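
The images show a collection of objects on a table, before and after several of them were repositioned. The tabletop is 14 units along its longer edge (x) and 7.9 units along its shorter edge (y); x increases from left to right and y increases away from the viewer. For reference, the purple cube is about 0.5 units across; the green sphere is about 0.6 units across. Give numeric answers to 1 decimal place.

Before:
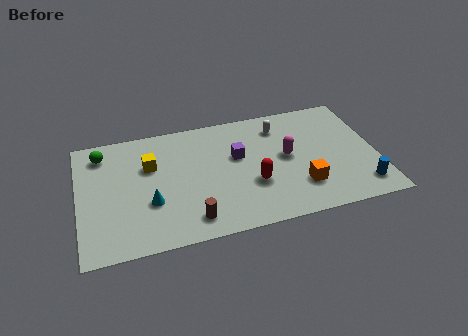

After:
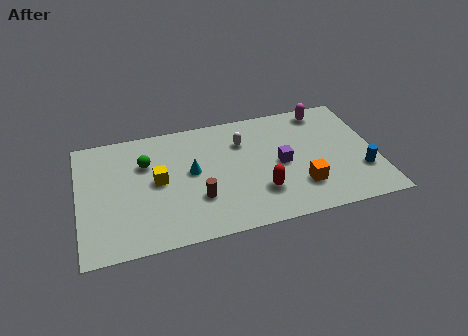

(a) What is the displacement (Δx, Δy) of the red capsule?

(0.3, -0.6)

The red capsule started near (8.1, 2.8) and ended near (8.4, 2.2).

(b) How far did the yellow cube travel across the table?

1.1

From (3.4, 5.2) to (3.7, 4.1), the yellow cube covered √(0.3² + 1.1²) ≈ 1.1 units.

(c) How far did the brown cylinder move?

1.3

The brown cylinder moved from about (5.1, 1.3) to (5.5, 2.5), a distance of √(0.4² + 1.2²) ≈ 1.3.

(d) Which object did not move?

the orange cube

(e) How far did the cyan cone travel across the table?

2.5

The cyan cone was near (3.3, 2.8) before and (5.3, 4.3) after, so it travelled √(2.0² + 1.5²) ≈ 2.5 units.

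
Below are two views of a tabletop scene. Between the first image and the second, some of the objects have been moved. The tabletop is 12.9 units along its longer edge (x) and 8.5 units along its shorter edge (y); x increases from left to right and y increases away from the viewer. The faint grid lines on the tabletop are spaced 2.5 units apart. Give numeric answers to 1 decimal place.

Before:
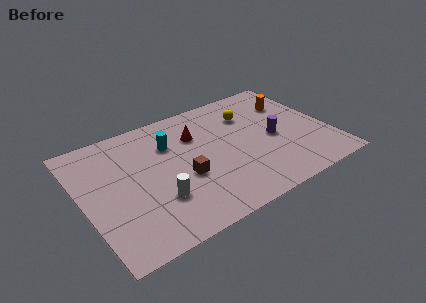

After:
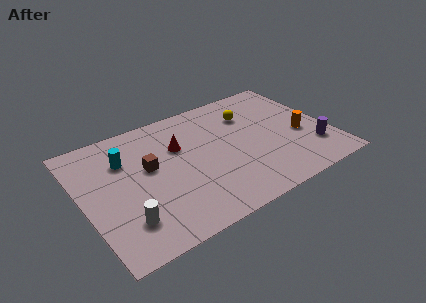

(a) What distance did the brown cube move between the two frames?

2.2

The brown cube moved from about (5.1, 3.4) to (3.5, 4.9), a distance of √(1.6² + 1.5²) ≈ 2.2.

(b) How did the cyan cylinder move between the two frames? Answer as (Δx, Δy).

(-2.4, 0.0)

From the two frames, the cyan cylinder sits at roughly (4.8, 6.0) before and (2.4, 6.0) after.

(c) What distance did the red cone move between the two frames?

1.1

The red cone was near (6.2, 6.0) before and (5.2, 5.6) after, so it travelled √(1.0² + 0.4²) ≈ 1.1 units.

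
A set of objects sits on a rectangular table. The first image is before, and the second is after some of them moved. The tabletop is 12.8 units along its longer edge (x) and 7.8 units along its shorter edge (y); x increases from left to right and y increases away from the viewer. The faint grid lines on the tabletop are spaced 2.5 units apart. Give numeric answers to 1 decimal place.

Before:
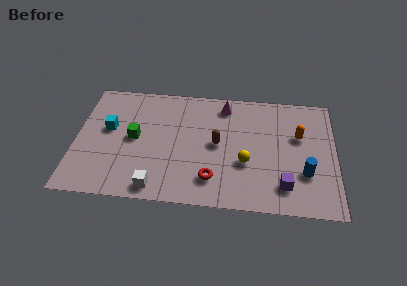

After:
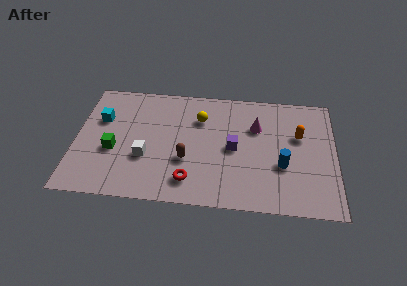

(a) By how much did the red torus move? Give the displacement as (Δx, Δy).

(-1.1, -0.2)

The red torus started near (6.8, 1.7) and ended near (5.7, 1.5).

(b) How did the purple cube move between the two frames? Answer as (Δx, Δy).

(-2.5, 2.2)

From the two frames, the purple cube sits at roughly (10.3, 1.6) before and (7.8, 3.8) after.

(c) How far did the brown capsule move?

1.9

The brown capsule moved from about (7.0, 4.0) to (5.5, 2.8), a distance of √(1.5² + 1.2²) ≈ 1.9.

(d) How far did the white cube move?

2.0

From (4.1, 0.9) to (3.5, 2.8), the white cube covered √(0.6² + 1.9²) ≈ 2.0 units.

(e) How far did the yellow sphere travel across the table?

3.5

The yellow sphere was near (8.4, 2.9) before and (6.1, 5.6) after, so it travelled √(2.3² + 2.7²) ≈ 3.5 units.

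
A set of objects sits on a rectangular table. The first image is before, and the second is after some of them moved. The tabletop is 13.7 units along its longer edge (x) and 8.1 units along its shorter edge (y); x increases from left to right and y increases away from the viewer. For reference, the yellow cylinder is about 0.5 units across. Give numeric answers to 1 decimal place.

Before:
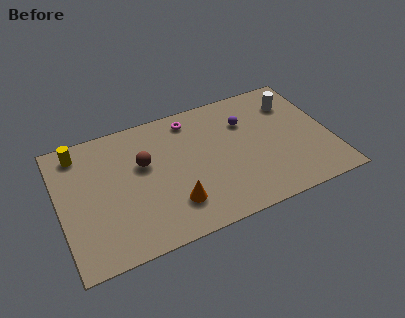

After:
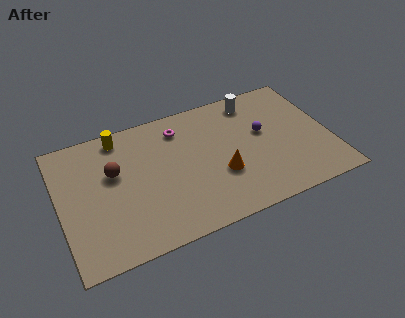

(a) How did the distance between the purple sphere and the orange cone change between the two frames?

-2.5

Before: roughly 5.5 units apart; after: 3.0. That's 2.5 units closer together.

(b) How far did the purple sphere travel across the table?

1.3

From (9.6, 5.7) to (10.4, 4.7), the purple sphere covered √(0.8² + 1.0²) ≈ 1.3 units.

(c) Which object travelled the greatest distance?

the orange cone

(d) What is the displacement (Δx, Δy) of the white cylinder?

(-1.9, 0.8)

The white cylinder started near (12.1, 6.1) and ended near (10.2, 6.9).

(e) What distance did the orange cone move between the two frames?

2.7

The orange cone moved from about (5.5, 2.0) to (8.0, 2.9), a distance of √(2.5² + 0.9²) ≈ 2.7.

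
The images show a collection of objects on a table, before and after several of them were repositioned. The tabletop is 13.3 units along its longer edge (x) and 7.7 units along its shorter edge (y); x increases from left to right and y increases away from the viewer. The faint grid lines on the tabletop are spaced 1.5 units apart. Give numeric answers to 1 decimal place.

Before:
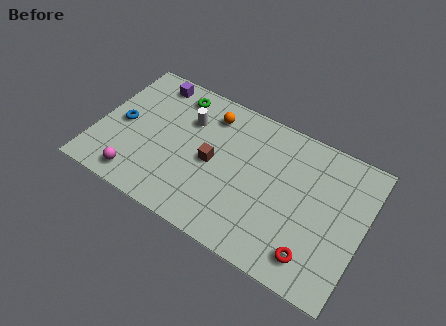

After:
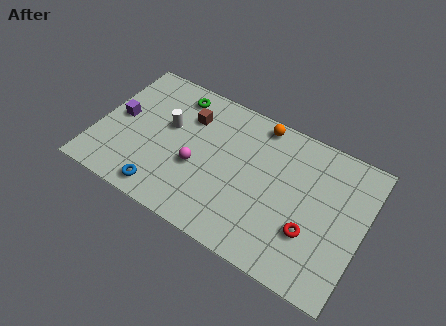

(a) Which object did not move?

the green torus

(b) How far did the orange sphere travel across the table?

2.5

The orange sphere moved from about (5.3, 6.2) to (7.7, 6.9), a distance of √(2.4² + 0.7²) ≈ 2.5.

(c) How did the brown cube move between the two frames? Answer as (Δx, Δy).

(-1.5, 1.9)

The brown cube was at about (5.8, 3.7) and moved to about (4.3, 5.6).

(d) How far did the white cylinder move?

1.2

The white cylinder was near (4.3, 5.4) before and (3.4, 4.6) after, so it travelled √(0.9² + 0.8²) ≈ 1.2 units.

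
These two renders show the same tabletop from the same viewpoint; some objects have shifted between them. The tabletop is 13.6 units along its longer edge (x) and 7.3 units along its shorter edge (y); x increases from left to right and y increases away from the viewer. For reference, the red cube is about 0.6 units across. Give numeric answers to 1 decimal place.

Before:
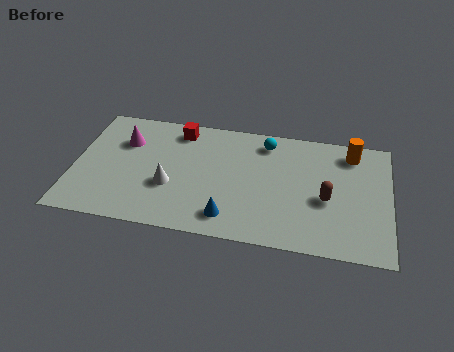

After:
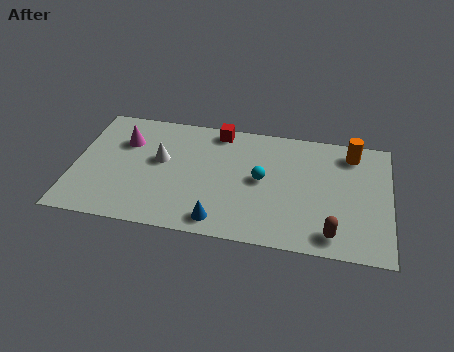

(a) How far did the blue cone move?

0.5

The blue cone was near (6.8, 1.3) before and (6.4, 1.0) after, so it travelled √(0.4² + 0.3²) ≈ 0.5 units.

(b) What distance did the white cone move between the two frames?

1.6

The white cone moved from about (4.2, 2.7) to (3.7, 4.2), a distance of √(0.5² + 1.5²) ≈ 1.6.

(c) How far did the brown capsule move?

2.0

The brown capsule was near (10.9, 3.1) before and (11.2, 1.1) after, so it travelled √(0.3² + 2.0²) ≈ 2.0 units.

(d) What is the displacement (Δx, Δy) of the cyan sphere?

(-0.1, -2.3)

The cyan sphere was at about (8.2, 6.1) and moved to about (8.1, 3.8).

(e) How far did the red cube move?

1.7

From (4.4, 6.2) to (6.1, 6.5), the red cube covered √(1.7² + 0.3²) ≈ 1.7 units.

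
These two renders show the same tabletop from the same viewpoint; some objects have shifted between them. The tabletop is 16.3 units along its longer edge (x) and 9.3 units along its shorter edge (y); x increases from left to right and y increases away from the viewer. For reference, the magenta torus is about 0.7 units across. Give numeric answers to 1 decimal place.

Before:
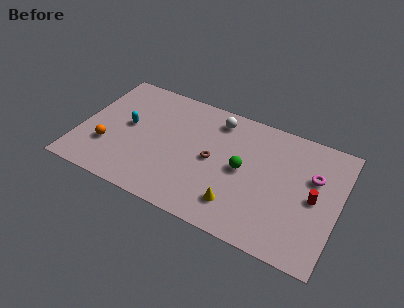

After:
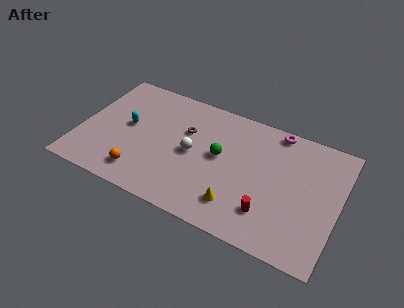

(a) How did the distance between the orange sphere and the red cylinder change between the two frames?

-5.0

Before: roughly 13.0 units apart; after: 8.0. That's 5.0 units closer together.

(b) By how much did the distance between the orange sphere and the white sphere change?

-4.0

They were about 8.1 units apart before and 4.1 after — 4.0 units closer together.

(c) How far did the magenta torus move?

3.6

The magenta torus moved from about (14.6, 6.0) to (12.0, 8.5), a distance of √(2.6² + 2.5²) ≈ 3.6.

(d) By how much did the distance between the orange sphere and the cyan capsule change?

+1.2

Before: roughly 2.3 units apart; after: 3.5. That's 1.2 units further apart.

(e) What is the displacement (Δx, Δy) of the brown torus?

(-1.9, 1.5)

The brown torus was at about (8.4, 4.6) and moved to about (6.5, 6.1).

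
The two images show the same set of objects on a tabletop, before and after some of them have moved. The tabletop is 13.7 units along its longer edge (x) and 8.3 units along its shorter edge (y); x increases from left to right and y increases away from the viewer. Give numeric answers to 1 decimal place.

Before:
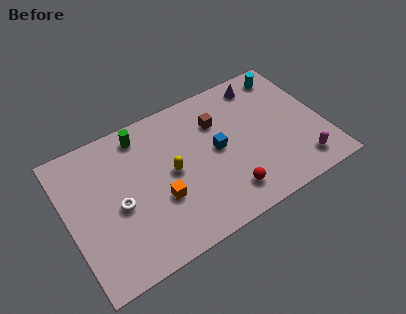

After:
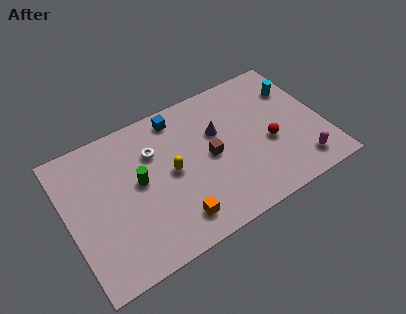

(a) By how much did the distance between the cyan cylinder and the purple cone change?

+3.1

The distance was about 1.4 in the first image and 4.5 in the second, so they moved 3.1 units further apart.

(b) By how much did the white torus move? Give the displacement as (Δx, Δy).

(2.2, 2.1)

The white torus started near (2.6, 3.7) and ended near (4.8, 5.8).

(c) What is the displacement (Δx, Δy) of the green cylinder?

(-0.5, -2.6)

The green cylinder started near (4.3, 7.1) and ended near (3.8, 4.5).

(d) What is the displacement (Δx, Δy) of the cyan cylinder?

(0.3, -1.1)

From the two frames, the cyan cylinder sits at roughly (12.3, 7.1) before and (12.6, 6.0) after.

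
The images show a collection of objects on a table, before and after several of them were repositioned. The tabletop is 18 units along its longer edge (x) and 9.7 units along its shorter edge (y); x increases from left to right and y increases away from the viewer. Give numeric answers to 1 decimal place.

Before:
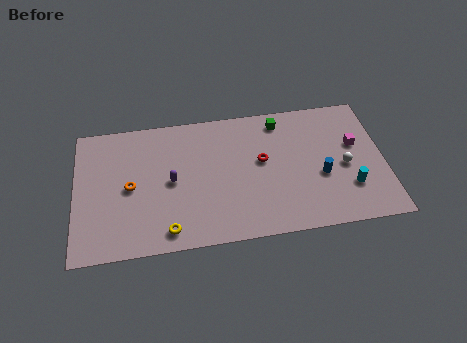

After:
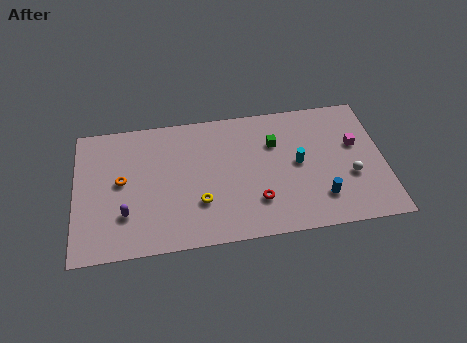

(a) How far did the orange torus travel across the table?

0.7

The orange torus moved from about (3.2, 4.7) to (2.7, 5.2), a distance of √(0.5² + 0.5²) ≈ 0.7.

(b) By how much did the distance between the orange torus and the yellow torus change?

+1.0

The distance was about 4.0 in the first image and 5.0 in the second, so they moved 1.0 units further apart.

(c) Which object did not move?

the magenta cube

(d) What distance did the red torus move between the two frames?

2.9

The red torus moved from about (10.9, 5.5) to (10.5, 2.6), a distance of √(0.4² + 2.9²) ≈ 2.9.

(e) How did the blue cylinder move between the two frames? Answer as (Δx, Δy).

(-0.1, -1.6)

The blue cylinder was at about (14.3, 3.9) and moved to about (14.2, 2.3).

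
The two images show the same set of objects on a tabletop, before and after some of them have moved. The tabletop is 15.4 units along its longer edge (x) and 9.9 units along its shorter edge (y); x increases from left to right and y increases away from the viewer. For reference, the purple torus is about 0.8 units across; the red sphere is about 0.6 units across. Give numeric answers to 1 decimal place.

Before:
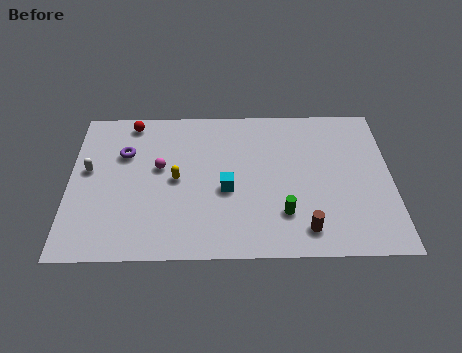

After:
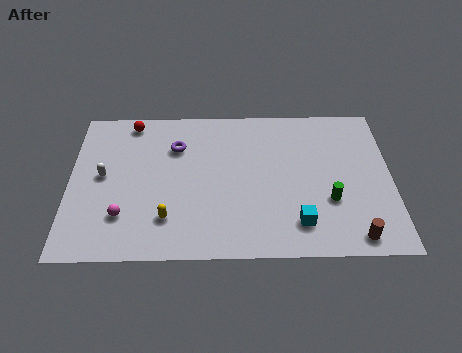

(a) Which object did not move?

the red sphere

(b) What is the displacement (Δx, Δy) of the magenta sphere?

(-1.7, -3.1)

From the two frames, the magenta sphere sits at roughly (4.3, 5.7) before and (2.6, 2.6) after.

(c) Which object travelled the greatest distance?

the cyan cube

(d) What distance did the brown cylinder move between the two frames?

2.4

From (11.2, 1.6) to (13.5, 1.1), the brown cylinder covered √(2.3² + 0.5²) ≈ 2.4 units.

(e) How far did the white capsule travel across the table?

0.8

From (0.9, 5.6) to (1.6, 5.2), the white capsule covered √(0.7² + 0.4²) ≈ 0.8 units.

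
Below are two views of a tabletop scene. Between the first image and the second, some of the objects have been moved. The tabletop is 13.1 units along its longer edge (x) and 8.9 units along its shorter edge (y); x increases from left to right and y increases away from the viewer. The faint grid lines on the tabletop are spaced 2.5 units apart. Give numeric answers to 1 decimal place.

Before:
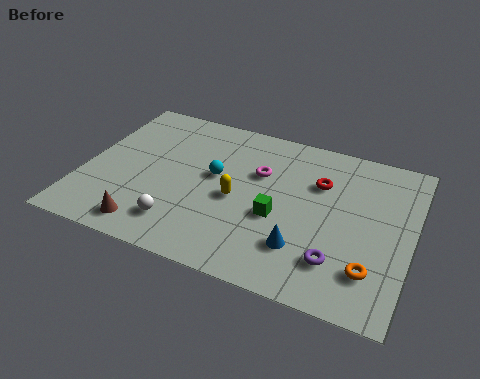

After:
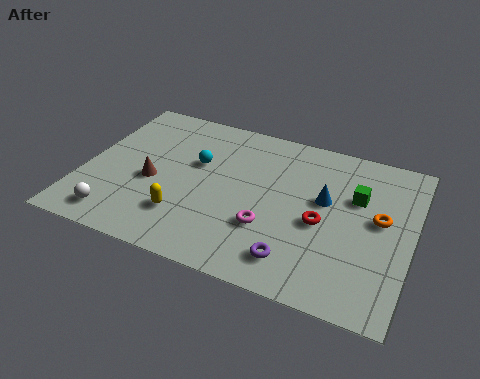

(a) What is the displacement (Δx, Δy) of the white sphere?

(-2.5, -0.5)

The white sphere started near (4.2, 1.8) and ended near (1.7, 1.3).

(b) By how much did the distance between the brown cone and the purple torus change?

-1.1

The distance was about 7.5 in the first image and 6.4 in the second, so they moved 1.1 units closer together.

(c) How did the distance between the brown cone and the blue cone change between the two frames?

+0.8

Before: roughly 6.1 units apart; after: 6.9. That's 0.8 units further apart.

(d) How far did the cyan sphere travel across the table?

0.9

The cyan sphere moved from about (5.2, 5.0) to (4.4, 5.5), a distance of √(0.8² + 0.5²) ≈ 0.9.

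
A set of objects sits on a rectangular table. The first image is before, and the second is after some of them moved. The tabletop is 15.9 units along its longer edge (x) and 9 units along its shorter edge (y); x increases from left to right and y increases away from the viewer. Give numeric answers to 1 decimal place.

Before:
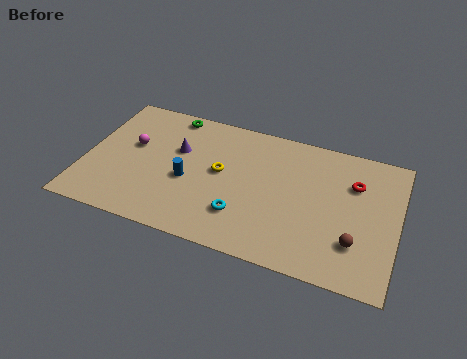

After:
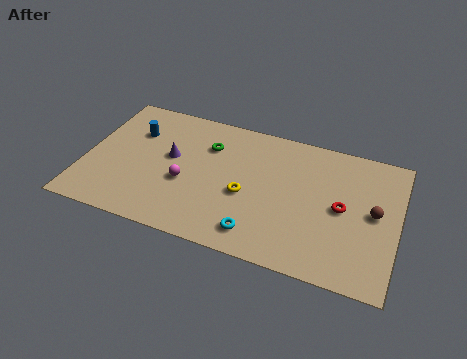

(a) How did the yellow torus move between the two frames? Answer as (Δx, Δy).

(1.4, -1.1)

The yellow torus started near (6.9, 4.9) and ended near (8.3, 3.8).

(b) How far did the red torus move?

1.9

The red torus moved from about (13.6, 6.3) to (13.1, 4.5), a distance of √(0.5² + 1.8²) ≈ 1.9.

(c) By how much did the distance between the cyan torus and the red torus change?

-1.7

The distance was about 6.7 in the first image and 5.0 in the second, so they moved 1.7 units closer together.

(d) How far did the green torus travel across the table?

2.6

The green torus was near (4.0, 8.1) before and (6.1, 6.5) after, so it travelled √(2.1² + 1.6²) ≈ 2.6 units.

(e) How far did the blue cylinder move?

3.9

The blue cylinder moved from about (5.3, 3.8) to (2.3, 6.3), a distance of √(3.0² + 2.5²) ≈ 3.9.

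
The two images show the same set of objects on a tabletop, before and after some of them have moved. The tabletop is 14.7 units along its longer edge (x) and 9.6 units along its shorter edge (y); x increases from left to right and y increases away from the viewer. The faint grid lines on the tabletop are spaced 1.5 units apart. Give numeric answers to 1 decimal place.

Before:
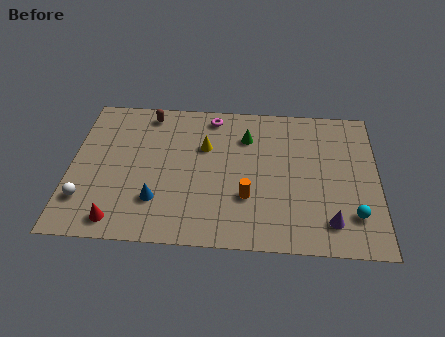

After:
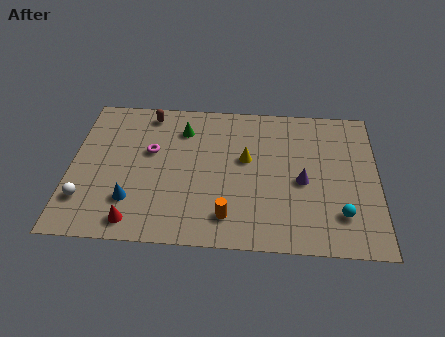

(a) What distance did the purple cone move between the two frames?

2.8

The purple cone was near (12.4, 1.8) before and (11.1, 4.3) after, so it travelled √(1.3² + 2.5²) ≈ 2.8 units.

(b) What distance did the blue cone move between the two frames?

1.2

The blue cone moved from about (4.2, 2.6) to (3.0, 2.5), a distance of √(1.2² + 0.1²) ≈ 1.2.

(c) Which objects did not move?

the white sphere and the brown capsule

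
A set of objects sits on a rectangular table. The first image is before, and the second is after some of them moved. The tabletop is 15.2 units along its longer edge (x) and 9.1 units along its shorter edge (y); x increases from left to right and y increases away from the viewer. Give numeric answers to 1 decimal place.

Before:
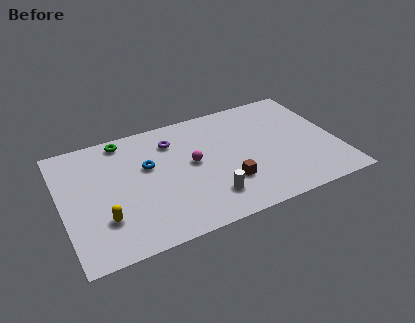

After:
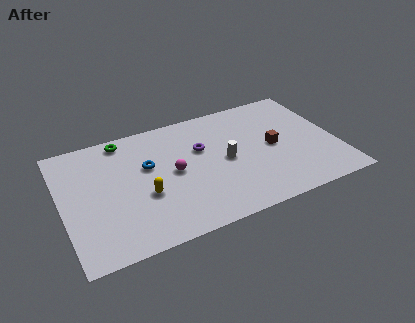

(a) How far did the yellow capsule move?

2.5

From (2.1, 2.6) to (4.4, 3.5), the yellow capsule covered √(2.3² + 0.9²) ≈ 2.5 units.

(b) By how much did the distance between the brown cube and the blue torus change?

+2.0

The distance was about 5.0 in the first image and 7.0 in the second, so they moved 2.0 units further apart.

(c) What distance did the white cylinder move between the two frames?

2.7

The white cylinder was near (7.8, 2.0) before and (9.0, 4.4) after, so it travelled √(1.2² + 2.4²) ≈ 2.7 units.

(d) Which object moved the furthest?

the brown cube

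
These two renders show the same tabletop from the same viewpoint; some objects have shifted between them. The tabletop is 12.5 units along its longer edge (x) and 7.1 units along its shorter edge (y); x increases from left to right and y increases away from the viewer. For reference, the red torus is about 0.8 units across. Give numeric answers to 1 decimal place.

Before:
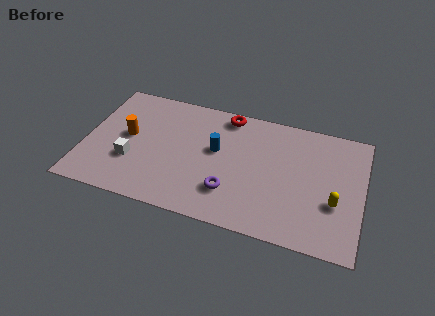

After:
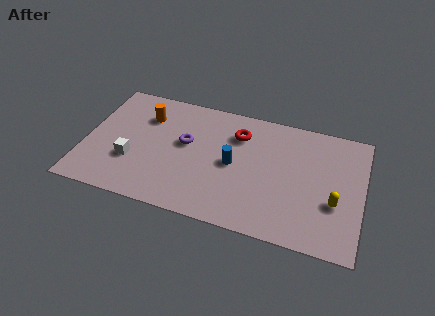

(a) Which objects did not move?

the white cube and the yellow capsule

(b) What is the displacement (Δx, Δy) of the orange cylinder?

(0.7, 1.4)

The orange cylinder was at about (1.9, 3.8) and moved to about (2.6, 5.2).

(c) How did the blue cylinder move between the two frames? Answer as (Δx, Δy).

(0.8, -0.6)

The blue cylinder started near (5.9, 4.1) and ended near (6.7, 3.5).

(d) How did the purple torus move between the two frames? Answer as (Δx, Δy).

(-2.2, 2.2)

The purple torus started near (6.7, 1.9) and ended near (4.5, 4.1).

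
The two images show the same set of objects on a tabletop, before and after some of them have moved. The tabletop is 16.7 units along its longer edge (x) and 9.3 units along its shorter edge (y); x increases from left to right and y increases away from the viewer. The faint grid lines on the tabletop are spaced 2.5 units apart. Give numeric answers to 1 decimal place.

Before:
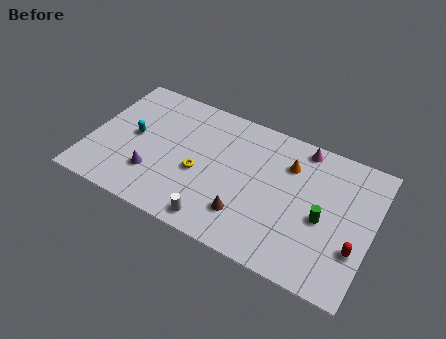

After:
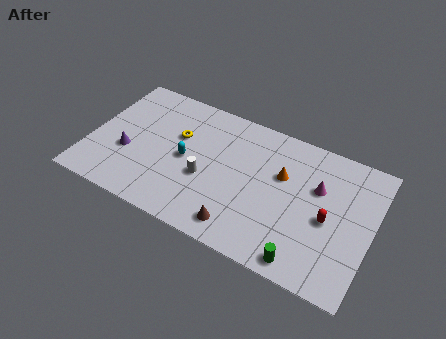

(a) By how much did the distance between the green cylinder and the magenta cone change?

+0.5

Before: roughly 4.5 units apart; after: 5.0. That's 0.5 units further apart.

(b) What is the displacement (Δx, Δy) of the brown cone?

(-0.2, -0.9)

The brown cone started near (9.6, 2.3) and ended near (9.4, 1.4).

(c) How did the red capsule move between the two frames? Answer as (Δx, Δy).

(-1.7, 1.2)

The red capsule was at about (15.9, 3.0) and moved to about (14.2, 4.2).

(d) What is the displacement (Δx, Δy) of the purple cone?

(-1.7, 0.9)

From the two frames, the purple cone sits at roughly (4.0, 2.6) before and (2.3, 3.5) after.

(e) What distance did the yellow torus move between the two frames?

2.6

The yellow torus moved from about (6.6, 3.9) to (5.0, 5.9), a distance of √(1.6² + 2.0²) ≈ 2.6.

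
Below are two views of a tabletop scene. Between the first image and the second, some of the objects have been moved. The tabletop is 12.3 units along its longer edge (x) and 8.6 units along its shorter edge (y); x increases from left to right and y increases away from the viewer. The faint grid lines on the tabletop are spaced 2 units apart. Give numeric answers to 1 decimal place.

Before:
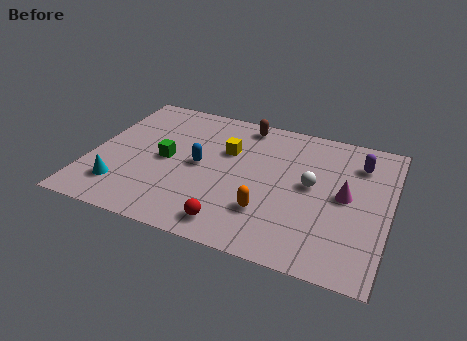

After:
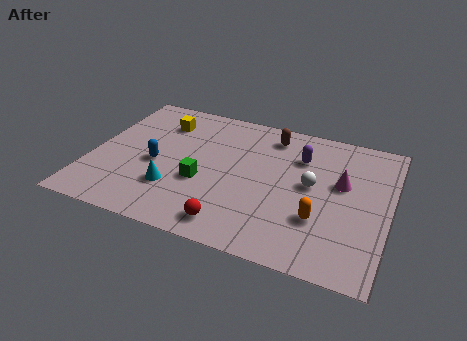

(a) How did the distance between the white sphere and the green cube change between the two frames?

-1.4

They were about 6.0 units apart before and 4.6 after — 1.4 units closer together.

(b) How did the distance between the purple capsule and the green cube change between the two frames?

-3.4

The distance was about 8.2 in the first image and 4.8 in the second, so they moved 3.4 units closer together.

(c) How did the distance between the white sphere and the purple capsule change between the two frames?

-1.0

The distance was about 2.7 in the first image and 1.7 in the second, so they moved 1.0 units closer together.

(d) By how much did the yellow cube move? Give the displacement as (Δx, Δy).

(-2.9, 1.0)

The yellow cube started near (5.5, 5.6) and ended near (2.6, 6.6).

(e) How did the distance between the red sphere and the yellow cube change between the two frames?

+2.0

Before: roughly 4.5 units apart; after: 6.5. That's 2.0 units further apart.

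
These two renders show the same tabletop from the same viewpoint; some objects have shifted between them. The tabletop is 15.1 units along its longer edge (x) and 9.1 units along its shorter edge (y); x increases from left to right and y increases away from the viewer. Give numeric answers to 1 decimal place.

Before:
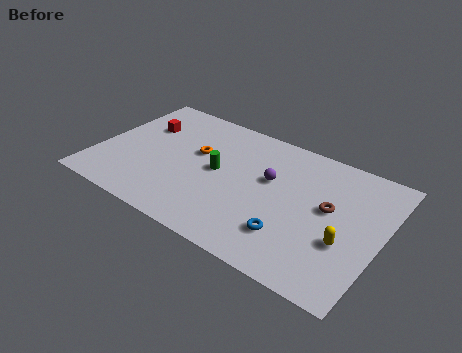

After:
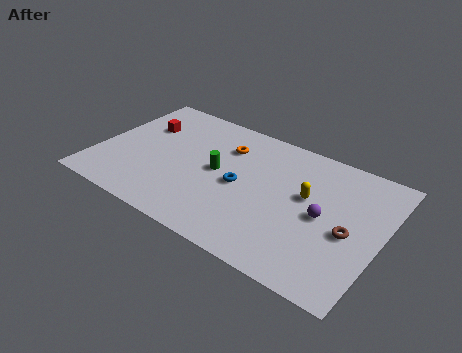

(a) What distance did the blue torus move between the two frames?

3.6

From (10.7, 2.3) to (7.7, 4.3), the blue torus covered √(3.0² + 2.0²) ≈ 3.6 units.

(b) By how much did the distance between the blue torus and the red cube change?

-3.5

Before: roughly 9.5 units apart; after: 6.0. That's 3.5 units closer together.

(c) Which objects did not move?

the red cube and the green cylinder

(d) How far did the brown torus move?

1.6

The brown torus was near (12.3, 5.1) before and (13.5, 4.0) after, so it travelled √(1.2² + 1.1²) ≈ 1.6 units.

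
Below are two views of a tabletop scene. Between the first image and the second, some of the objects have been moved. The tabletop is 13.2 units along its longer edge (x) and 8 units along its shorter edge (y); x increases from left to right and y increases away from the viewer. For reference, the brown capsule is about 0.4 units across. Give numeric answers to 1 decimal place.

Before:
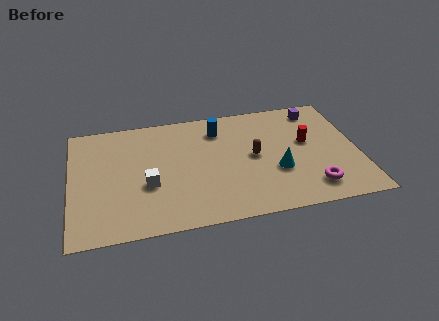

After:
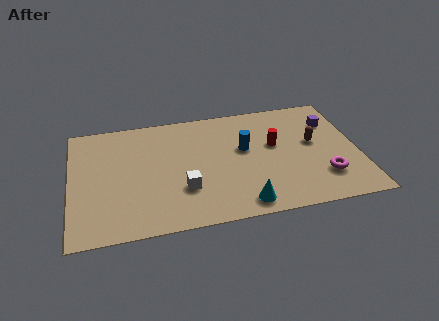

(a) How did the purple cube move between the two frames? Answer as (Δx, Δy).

(0.6, -1.0)

The purple cube was at about (11.5, 6.8) and moved to about (12.1, 5.8).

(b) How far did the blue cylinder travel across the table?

1.9

The blue cylinder moved from about (6.9, 6.3) to (8.0, 4.7), a distance of √(1.1² + 1.6²) ≈ 1.9.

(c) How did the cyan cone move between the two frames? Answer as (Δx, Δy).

(-1.7, -1.9)

The cyan cone started near (9.4, 2.9) and ended near (7.7, 1.0).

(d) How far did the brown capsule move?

2.8

The brown capsule was near (8.4, 4.1) before and (11.2, 4.5) after, so it travelled √(2.8² + 0.4²) ≈ 2.8 units.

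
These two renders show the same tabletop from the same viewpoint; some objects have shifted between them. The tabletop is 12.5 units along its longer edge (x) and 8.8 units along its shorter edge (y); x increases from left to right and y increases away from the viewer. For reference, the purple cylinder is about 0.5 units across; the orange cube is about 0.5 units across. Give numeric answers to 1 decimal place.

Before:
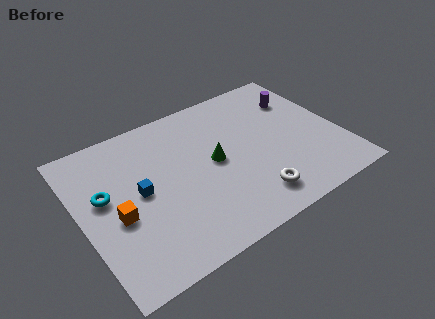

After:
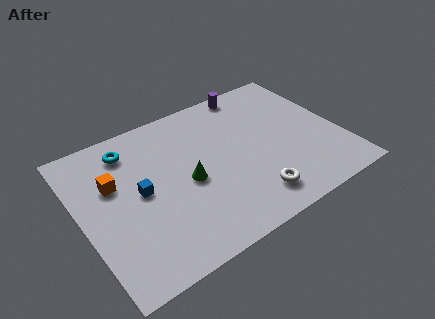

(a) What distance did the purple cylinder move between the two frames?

2.6

The purple cylinder moved from about (11.0, 6.4) to (8.9, 8.0), a distance of √(2.1² + 1.6²) ≈ 2.6.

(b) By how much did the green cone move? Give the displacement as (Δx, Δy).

(-1.4, -0.5)

From the two frames, the green cone sits at roughly (6.4, 4.5) before and (5.0, 4.0) after.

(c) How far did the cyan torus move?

2.6

The cyan torus was near (1.2, 5.1) before and (2.7, 7.2) after, so it travelled √(1.5² + 2.1²) ≈ 2.6 units.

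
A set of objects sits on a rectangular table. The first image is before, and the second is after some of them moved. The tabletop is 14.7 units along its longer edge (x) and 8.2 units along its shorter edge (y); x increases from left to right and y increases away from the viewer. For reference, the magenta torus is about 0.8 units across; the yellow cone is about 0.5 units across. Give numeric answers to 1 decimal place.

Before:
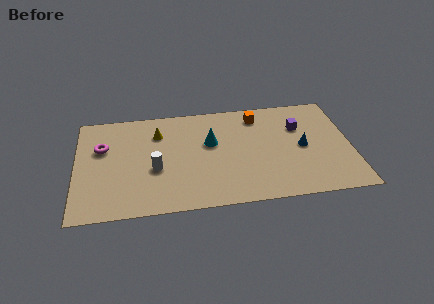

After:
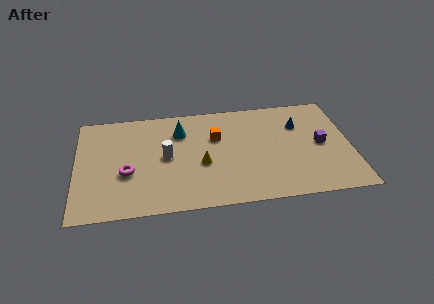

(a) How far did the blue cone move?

1.8

From (12.1, 4.0) to (12.0, 5.8), the blue cone covered √(0.1² + 1.8²) ≈ 1.8 units.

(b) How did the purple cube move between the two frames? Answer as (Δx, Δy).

(1.1, -1.5)

The purple cube was at about (12.0, 5.6) and moved to about (13.1, 4.1).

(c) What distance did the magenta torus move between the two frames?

2.5

The magenta torus was near (1.4, 5.3) before and (2.7, 3.2) after, so it travelled √(1.3² + 2.1²) ≈ 2.5 units.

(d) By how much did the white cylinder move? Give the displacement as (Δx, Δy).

(0.6, 0.9)

From the two frames, the white cylinder sits at roughly (4.2, 3.3) before and (4.8, 4.2) after.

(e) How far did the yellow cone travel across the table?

3.5

From (4.4, 6.1) to (6.7, 3.4), the yellow cone covered √(2.3² + 2.7²) ≈ 3.5 units.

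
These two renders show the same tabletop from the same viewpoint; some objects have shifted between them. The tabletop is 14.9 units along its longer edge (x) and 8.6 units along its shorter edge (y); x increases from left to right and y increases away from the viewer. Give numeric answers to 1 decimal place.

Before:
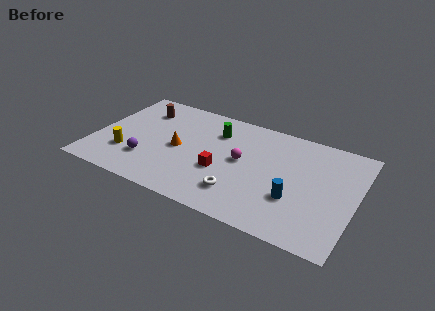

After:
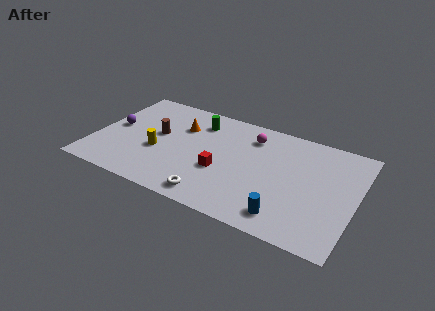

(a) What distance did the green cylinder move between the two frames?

1.2

The green cylinder was near (6.7, 6.4) before and (5.6, 6.8) after, so it travelled √(1.1² + 0.4²) ≈ 1.2 units.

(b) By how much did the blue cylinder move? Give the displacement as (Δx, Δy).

(-0.3, -1.5)

The blue cylinder started near (11.6, 2.9) and ended near (11.3, 1.4).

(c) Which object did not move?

the red cube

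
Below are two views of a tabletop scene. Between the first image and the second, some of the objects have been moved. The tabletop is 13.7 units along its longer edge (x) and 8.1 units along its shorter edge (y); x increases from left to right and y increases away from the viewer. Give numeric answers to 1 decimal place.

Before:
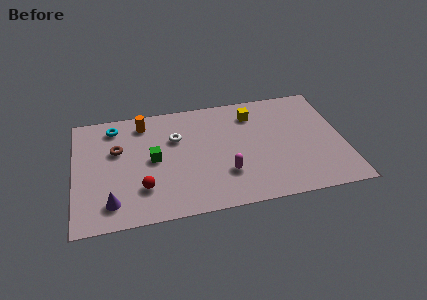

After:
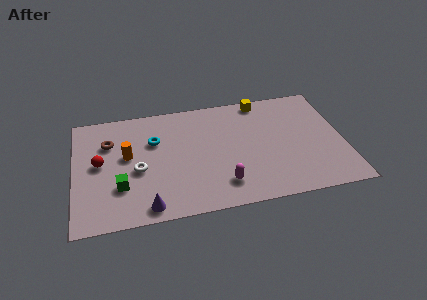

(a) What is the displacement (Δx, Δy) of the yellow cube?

(0.5, 0.9)

The yellow cube started near (9.2, 6.4) and ended near (9.7, 7.3).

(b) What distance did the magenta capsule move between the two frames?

0.7

From (7.6, 2.4) to (7.4, 1.7), the magenta capsule covered √(0.2² + 0.7²) ≈ 0.7 units.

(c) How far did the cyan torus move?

2.4

The cyan torus was near (2.1, 6.8) before and (4.1, 5.4) after, so it travelled √(2.0² + 1.4²) ≈ 2.4 units.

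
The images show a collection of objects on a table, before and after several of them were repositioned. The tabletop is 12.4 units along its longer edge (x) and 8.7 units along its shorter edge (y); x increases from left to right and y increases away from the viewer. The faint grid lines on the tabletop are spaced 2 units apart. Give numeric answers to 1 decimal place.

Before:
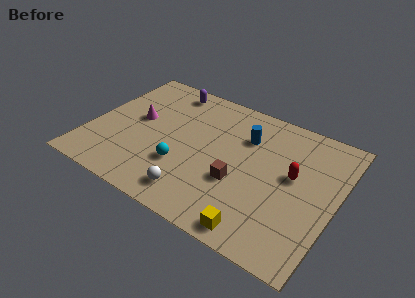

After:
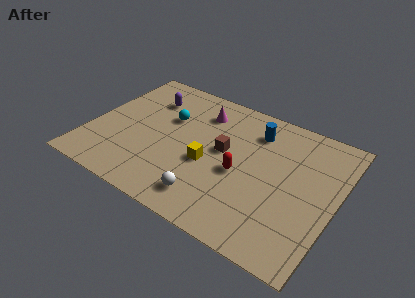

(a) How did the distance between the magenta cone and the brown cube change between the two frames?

-3.2

They were about 5.7 units apart before and 2.5 after — 3.2 units closer together.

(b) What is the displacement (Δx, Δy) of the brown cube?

(-1.0, 1.6)

The brown cube started near (7.7, 3.2) and ended near (6.7, 4.8).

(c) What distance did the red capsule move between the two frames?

2.7

From (10.2, 4.9) to (7.7, 3.8), the red capsule covered √(2.5² + 1.1²) ≈ 2.7 units.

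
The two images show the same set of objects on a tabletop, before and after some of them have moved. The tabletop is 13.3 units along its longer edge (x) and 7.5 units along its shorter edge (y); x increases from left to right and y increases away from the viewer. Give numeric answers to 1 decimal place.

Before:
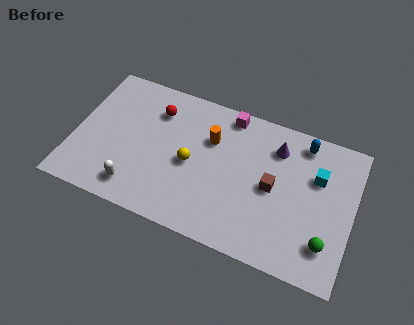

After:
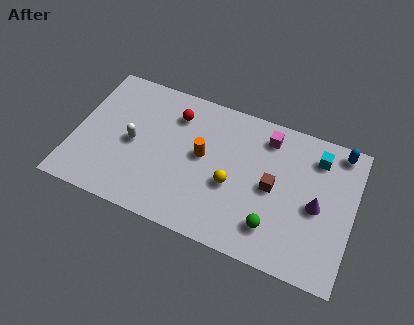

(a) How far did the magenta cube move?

2.0

The magenta cube was near (7.1, 6.7) before and (9.0, 6.2) after, so it travelled √(1.9² + 0.5²) ≈ 2.0 units.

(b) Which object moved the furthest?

the purple cone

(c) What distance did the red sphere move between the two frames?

0.9

The red sphere moved from about (3.7, 5.7) to (4.6, 5.8), a distance of √(0.9² + 0.1²) ≈ 0.9.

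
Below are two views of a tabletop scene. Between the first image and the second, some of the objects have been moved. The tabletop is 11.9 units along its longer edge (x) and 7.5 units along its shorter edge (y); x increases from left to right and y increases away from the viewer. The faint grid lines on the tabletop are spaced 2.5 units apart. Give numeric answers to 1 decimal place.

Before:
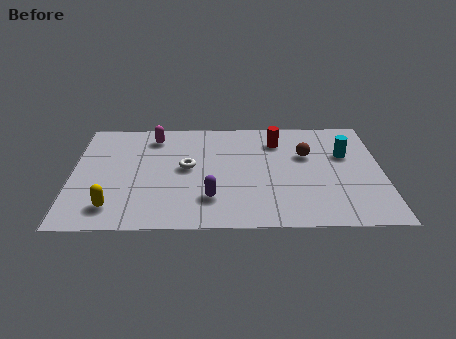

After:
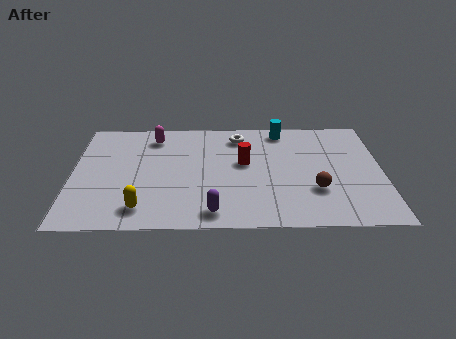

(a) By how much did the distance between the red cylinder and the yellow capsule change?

-2.8

Before: roughly 7.7 units apart; after: 4.9. That's 2.8 units closer together.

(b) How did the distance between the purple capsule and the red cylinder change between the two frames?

-1.2

The distance was about 4.7 in the first image and 3.5 in the second, so they moved 1.2 units closer together.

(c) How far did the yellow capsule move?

1.1

From (1.6, 1.4) to (2.7, 1.3), the yellow capsule covered √(1.1² + 0.1²) ≈ 1.1 units.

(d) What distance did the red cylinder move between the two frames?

2.0

The red cylinder moved from about (7.9, 5.8) to (6.6, 4.3), a distance of √(1.3² + 1.5²) ≈ 2.0.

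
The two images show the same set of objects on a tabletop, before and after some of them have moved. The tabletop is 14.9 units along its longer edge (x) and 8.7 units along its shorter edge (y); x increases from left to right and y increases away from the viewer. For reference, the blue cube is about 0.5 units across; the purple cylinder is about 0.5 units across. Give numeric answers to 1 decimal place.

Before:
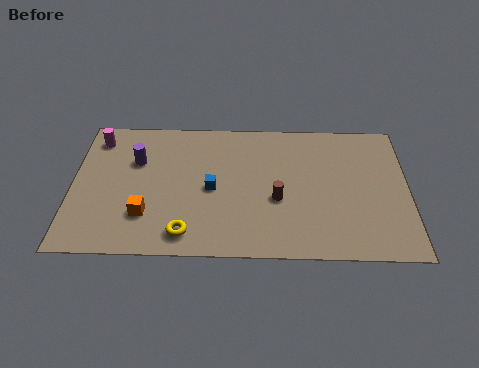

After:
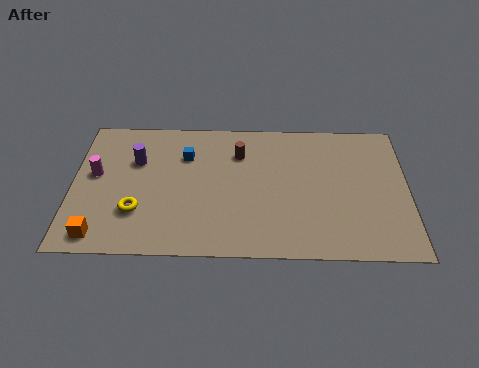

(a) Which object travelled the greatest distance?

the brown cylinder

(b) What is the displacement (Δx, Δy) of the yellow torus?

(-2.2, 1.3)

The yellow torus started near (5.1, 1.3) and ended near (2.9, 2.6).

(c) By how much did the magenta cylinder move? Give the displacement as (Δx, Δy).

(0.0, -2.3)

The magenta cylinder was at about (1.0, 7.2) and moved to about (1.0, 4.9).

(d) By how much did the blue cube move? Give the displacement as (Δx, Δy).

(-1.2, 2.1)

The blue cube was at about (6.2, 4.1) and moved to about (5.0, 6.2).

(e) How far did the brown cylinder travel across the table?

3.4

The brown cylinder was near (9.1, 3.5) before and (7.4, 6.4) after, so it travelled √(1.7² + 2.9²) ≈ 3.4 units.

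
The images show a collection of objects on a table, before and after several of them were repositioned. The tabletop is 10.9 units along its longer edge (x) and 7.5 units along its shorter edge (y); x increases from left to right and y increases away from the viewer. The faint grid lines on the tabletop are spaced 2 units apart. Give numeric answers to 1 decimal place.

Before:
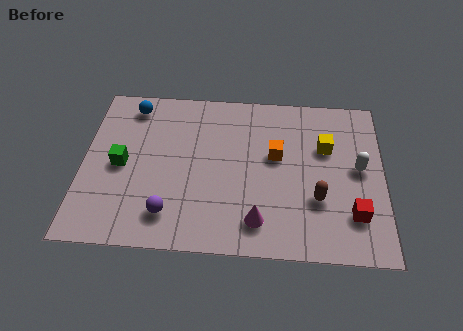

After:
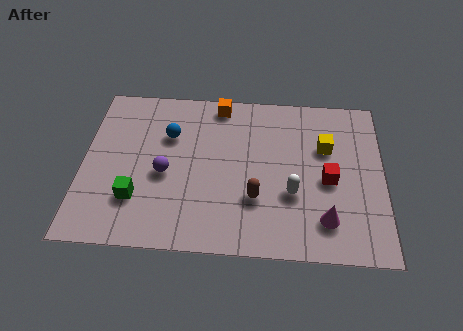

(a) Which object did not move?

the yellow cube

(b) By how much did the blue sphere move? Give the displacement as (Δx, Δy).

(1.4, -1.3)

The blue sphere was at about (1.7, 6.4) and moved to about (3.1, 5.1).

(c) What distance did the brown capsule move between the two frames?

2.2

The brown capsule was near (8.5, 2.5) before and (6.3, 2.4) after, so it travelled √(2.2² + 0.1²) ≈ 2.2 units.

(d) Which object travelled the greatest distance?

the orange cube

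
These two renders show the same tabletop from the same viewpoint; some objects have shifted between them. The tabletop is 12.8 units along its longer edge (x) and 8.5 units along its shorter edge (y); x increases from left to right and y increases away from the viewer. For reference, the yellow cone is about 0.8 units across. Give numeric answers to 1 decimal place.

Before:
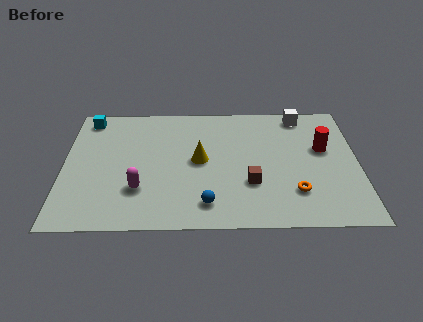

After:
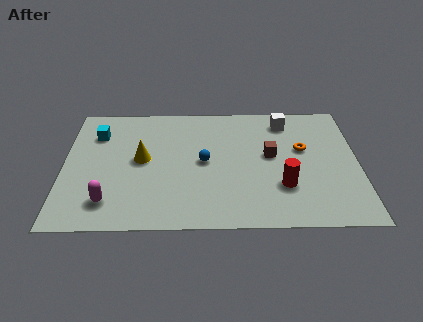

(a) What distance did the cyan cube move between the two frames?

1.2

From (1.0, 7.4) to (1.4, 6.3), the cyan cube covered √(0.4² + 1.1²) ≈ 1.2 units.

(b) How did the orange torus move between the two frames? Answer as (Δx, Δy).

(0.4, 2.9)

The orange torus started near (10.0, 2.2) and ended near (10.4, 5.1).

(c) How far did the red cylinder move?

3.1

The red cylinder moved from about (11.3, 5.1) to (9.5, 2.6), a distance of √(1.8² + 2.5²) ≈ 3.1.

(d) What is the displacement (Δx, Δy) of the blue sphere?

(-0.1, 2.8)

The blue sphere started near (6.2, 1.5) and ended near (6.1, 4.3).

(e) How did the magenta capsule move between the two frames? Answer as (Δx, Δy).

(-1.3, -0.8)

The magenta capsule was at about (3.3, 2.5) and moved to about (2.0, 1.7).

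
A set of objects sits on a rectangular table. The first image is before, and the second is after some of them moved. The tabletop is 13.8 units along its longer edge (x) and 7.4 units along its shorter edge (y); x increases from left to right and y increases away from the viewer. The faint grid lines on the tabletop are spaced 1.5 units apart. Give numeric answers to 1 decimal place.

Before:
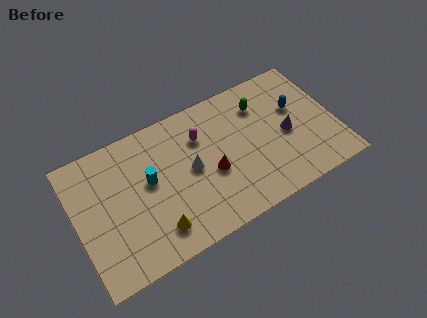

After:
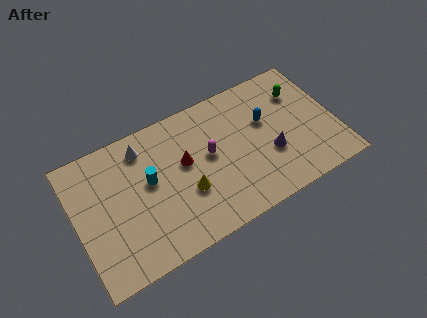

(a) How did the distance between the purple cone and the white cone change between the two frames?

+2.1

They were about 5.1 units apart before and 7.2 after — 2.1 units further apart.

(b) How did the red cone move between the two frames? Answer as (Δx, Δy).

(-1.3, 1.2)

The red cone started near (7.1, 3.1) and ended near (5.8, 4.3).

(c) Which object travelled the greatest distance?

the white cone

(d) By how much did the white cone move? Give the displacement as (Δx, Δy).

(-2.3, 2.3)

From the two frames, the white cone sits at roughly (6.1, 3.8) before and (3.8, 6.1) after.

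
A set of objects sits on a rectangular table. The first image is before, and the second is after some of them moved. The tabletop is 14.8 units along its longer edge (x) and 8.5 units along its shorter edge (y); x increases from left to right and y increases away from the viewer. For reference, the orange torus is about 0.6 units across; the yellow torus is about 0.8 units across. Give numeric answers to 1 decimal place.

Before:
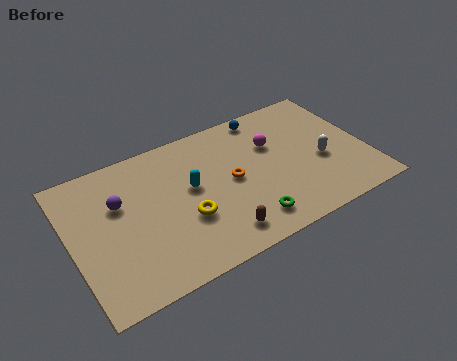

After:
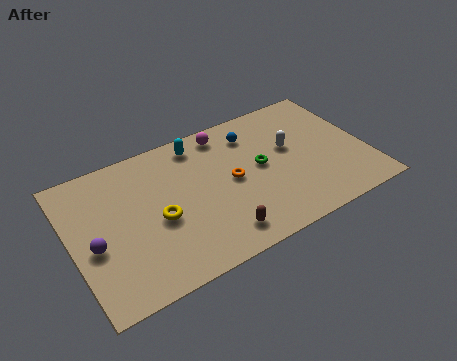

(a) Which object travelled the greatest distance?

the green torus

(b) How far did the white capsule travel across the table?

2.1

The white capsule was near (12.5, 3.5) before and (11.1, 5.0) after, so it travelled √(1.4² + 1.5²) ≈ 2.1 units.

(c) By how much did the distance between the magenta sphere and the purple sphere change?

+0.3

They were about 7.8 units apart before and 8.1 after — 0.3 units further apart.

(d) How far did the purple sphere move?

2.4

The purple sphere was near (2.5, 5.5) before and (1.0, 3.6) after, so it travelled √(1.5² + 1.9²) ≈ 2.4 units.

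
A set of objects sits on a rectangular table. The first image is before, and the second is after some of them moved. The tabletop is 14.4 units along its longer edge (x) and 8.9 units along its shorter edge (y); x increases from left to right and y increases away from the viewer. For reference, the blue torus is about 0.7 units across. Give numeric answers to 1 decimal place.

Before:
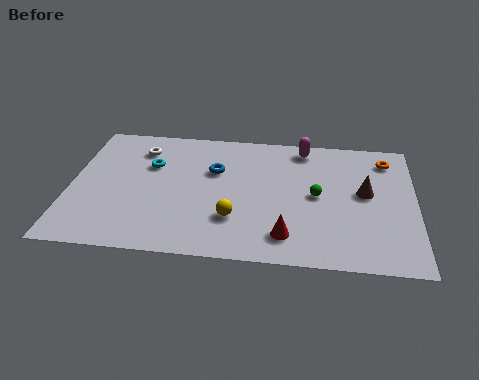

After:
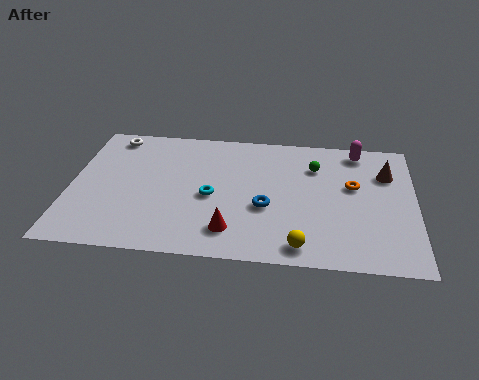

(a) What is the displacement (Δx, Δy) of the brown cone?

(0.9, 1.4)

The brown cone started near (12.3, 4.9) and ended near (13.2, 6.3).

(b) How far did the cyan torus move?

3.2

From (3.3, 5.9) to (5.9, 4.0), the cyan torus covered √(2.6² + 1.9²) ≈ 3.2 units.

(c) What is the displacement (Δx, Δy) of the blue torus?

(2.2, -2.3)

From the two frames, the blue torus sits at roughly (6.0, 5.8) before and (8.2, 3.5) after.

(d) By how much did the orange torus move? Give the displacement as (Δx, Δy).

(-1.4, -2.0)

The orange torus started near (13.2, 7.3) and ended near (11.8, 5.3).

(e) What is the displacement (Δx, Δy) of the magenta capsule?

(2.3, 0.0)

The magenta capsule started near (9.7, 7.8) and ended near (12.0, 7.8).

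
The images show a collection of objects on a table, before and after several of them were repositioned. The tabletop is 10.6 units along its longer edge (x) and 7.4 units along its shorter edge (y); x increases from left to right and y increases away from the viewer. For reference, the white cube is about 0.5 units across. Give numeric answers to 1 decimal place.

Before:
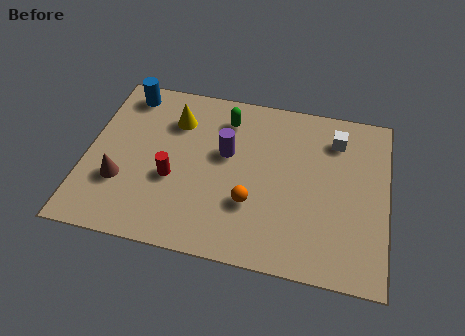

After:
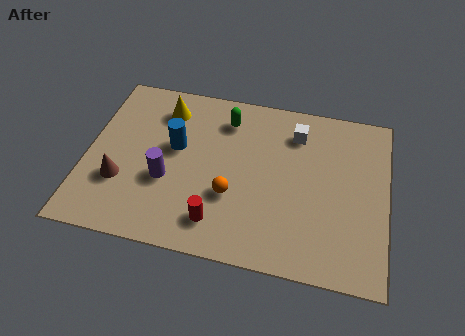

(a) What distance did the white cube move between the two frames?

1.4

The white cube was near (8.7, 5.8) before and (7.3, 5.8) after, so it travelled √(1.4² + 0.0²) ≈ 1.4 units.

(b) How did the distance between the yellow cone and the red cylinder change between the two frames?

+2.4

The distance was about 2.6 in the first image and 5.0 in the second, so they moved 2.4 units further apart.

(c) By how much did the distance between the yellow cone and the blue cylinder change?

-0.3

Before: roughly 2.0 units apart; after: 1.7. That's 0.3 units closer together.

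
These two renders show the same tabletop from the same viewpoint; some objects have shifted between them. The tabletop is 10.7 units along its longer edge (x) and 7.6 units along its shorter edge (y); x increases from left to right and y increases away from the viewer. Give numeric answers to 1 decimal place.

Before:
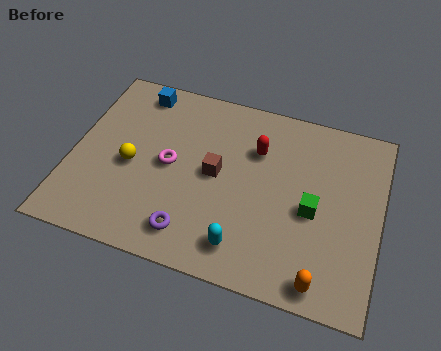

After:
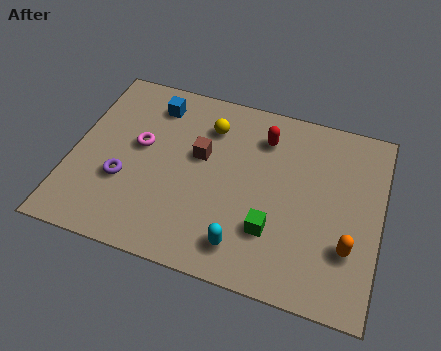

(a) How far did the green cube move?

1.8

From (8.4, 3.4) to (7.1, 2.2), the green cube covered √(1.3² + 1.2²) ≈ 1.8 units.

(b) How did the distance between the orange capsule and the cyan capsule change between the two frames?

+0.9

Before: roughly 2.7 units apart; after: 3.6. That's 0.9 units further apart.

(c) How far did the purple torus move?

2.9

The purple torus was near (4.4, 1.3) before and (1.9, 2.7) after, so it travelled √(2.5² + 1.4²) ≈ 2.9 units.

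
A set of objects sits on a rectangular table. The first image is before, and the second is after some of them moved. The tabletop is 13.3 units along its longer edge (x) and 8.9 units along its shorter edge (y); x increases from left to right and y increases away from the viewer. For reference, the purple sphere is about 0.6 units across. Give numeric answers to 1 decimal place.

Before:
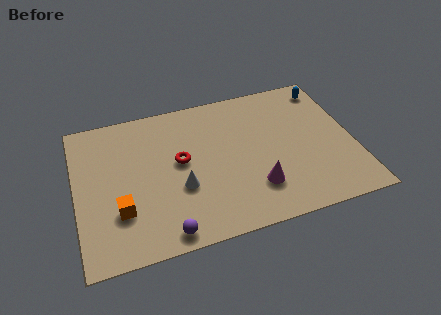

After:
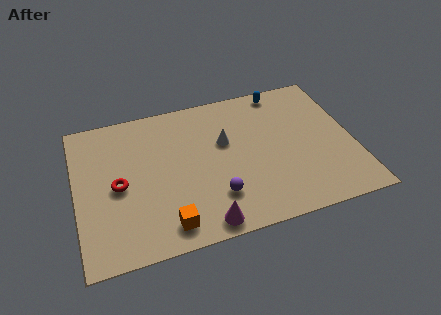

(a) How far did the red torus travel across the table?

3.1

The red torus was near (5.0, 4.9) before and (2.0, 4.2) after, so it travelled √(3.0² + 0.7²) ≈ 3.1 units.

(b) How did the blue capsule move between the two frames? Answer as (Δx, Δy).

(-2.2, 0.4)

The blue capsule started near (12.4, 7.6) and ended near (10.2, 8.0).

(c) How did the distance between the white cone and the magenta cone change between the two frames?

+1.2

They were about 3.6 units apart before and 4.8 after — 1.2 units further apart.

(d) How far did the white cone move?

3.2

The white cone was near (4.9, 3.3) before and (7.2, 5.5) after, so it travelled √(2.3² + 2.2²) ≈ 3.2 units.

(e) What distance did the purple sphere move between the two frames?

2.9

From (4.0, 0.9) to (6.5, 2.3), the purple sphere covered √(2.5² + 1.4²) ≈ 2.9 units.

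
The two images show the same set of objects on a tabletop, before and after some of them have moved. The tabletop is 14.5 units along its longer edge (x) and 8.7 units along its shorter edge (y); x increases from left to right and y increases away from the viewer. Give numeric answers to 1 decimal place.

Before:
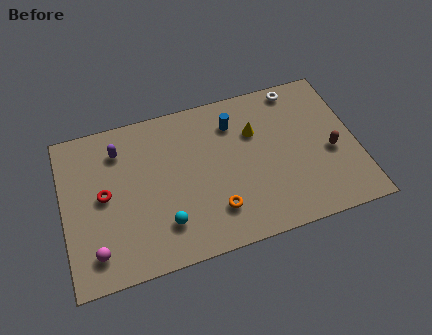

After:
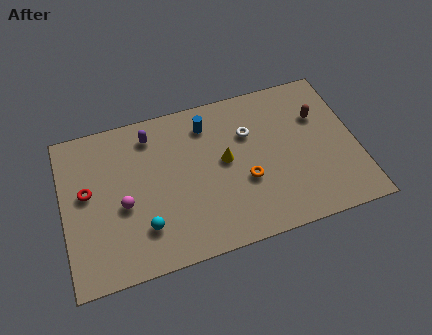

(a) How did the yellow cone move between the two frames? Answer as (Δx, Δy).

(-1.6, -1.2)

The yellow cone was at about (9.6, 5.9) and moved to about (8.0, 4.7).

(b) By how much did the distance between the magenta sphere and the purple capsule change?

-1.6

The distance was about 5.4 in the first image and 3.8 in the second, so they moved 1.6 units closer together.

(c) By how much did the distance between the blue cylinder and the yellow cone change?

+1.1

The distance was about 1.3 in the first image and 2.4 in the second, so they moved 1.1 units further apart.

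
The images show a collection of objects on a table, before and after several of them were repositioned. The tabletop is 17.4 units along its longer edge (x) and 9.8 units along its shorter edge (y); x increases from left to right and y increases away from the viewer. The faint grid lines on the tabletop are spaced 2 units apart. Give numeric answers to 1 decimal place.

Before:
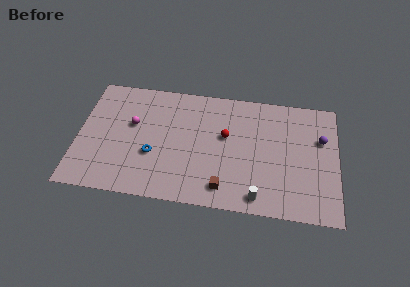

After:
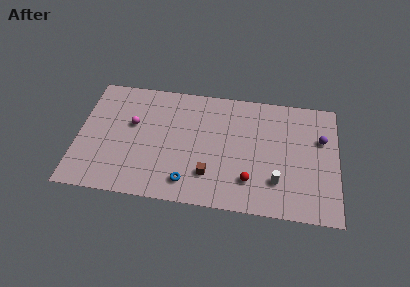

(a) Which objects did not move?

the purple sphere and the magenta sphere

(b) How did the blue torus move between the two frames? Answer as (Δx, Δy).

(2.4, -1.9)

The blue torus was at about (5.1, 3.6) and moved to about (7.5, 1.7).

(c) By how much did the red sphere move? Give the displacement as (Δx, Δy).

(1.7, -3.4)

The red sphere started near (9.9, 5.8) and ended near (11.6, 2.4).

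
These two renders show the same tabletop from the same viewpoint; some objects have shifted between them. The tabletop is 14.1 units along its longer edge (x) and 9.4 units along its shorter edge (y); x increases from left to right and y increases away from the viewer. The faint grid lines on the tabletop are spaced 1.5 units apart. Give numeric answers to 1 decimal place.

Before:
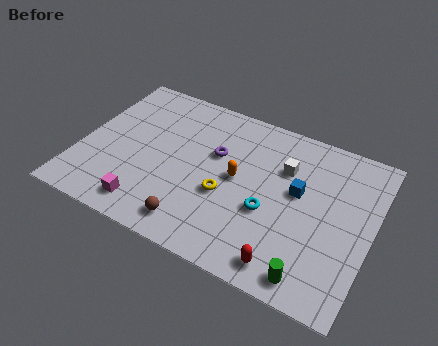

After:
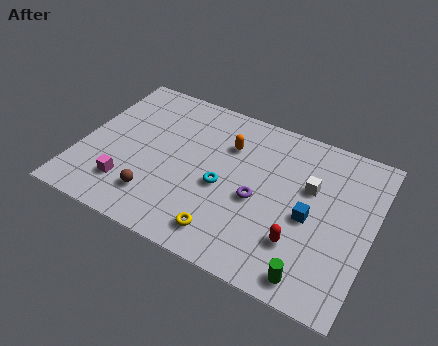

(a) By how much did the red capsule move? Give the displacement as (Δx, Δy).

(0.4, 1.4)

From the two frames, the red capsule sits at roughly (10.5, 1.2) before and (10.9, 2.6) after.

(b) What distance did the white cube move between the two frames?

1.4

The white cube moved from about (9.7, 6.5) to (11.0, 5.9), a distance of √(1.3² + 0.6²) ≈ 1.4.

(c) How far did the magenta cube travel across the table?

1.4

From (3.7, 1.4) to (2.6, 2.2), the magenta cube covered √(1.1² + 0.8²) ≈ 1.4 units.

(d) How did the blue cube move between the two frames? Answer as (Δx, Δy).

(0.7, -1.2)

The blue cube was at about (10.5, 5.4) and moved to about (11.2, 4.2).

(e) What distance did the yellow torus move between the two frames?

2.2

From (7.2, 3.7) to (7.5, 1.5), the yellow torus covered √(0.3² + 2.2²) ≈ 2.2 units.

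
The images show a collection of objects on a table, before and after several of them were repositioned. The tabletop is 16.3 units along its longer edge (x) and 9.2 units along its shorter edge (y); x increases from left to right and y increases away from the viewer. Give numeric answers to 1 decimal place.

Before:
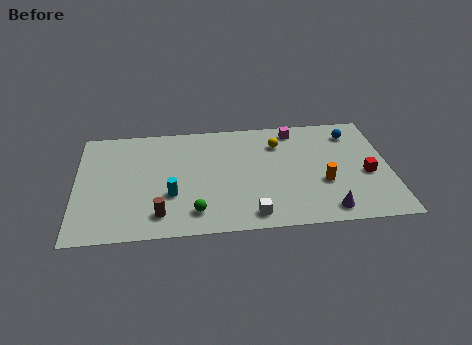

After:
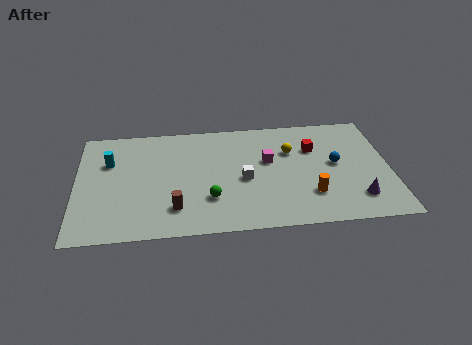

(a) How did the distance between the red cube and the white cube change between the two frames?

-2.4

The distance was about 6.7 in the first image and 4.3 in the second, so they moved 2.4 units closer together.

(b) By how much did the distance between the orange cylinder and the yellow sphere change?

-0.3

They were about 4.1 units apart before and 3.8 after — 0.3 units closer together.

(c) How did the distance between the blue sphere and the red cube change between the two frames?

-1.8

They were about 3.6 units apart before and 1.8 after — 1.8 units closer together.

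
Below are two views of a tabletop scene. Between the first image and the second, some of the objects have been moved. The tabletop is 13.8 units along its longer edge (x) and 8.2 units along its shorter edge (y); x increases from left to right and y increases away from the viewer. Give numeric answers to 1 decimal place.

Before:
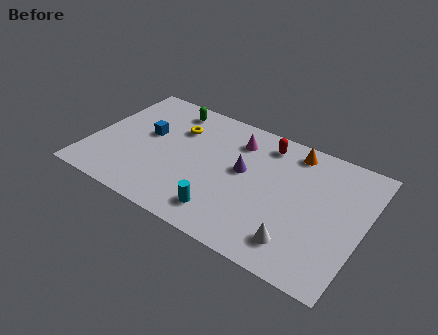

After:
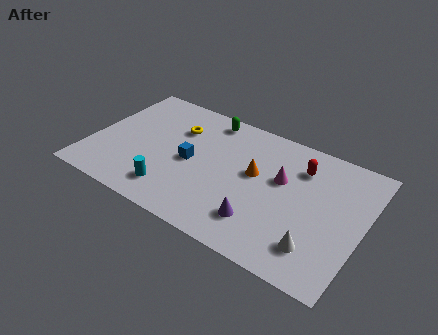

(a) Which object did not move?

the yellow torus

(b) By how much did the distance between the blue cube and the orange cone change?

-4.3

Before: roughly 7.6 units apart; after: 3.3. That's 4.3 units closer together.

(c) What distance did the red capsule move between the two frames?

2.0

From (8.5, 6.9) to (10.4, 6.2), the red capsule covered √(1.9² + 0.7²) ≈ 2.0 units.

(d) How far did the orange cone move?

2.9

The orange cone was near (9.9, 7.1) before and (8.3, 4.7) after, so it travelled √(1.6² + 2.4²) ≈ 2.9 units.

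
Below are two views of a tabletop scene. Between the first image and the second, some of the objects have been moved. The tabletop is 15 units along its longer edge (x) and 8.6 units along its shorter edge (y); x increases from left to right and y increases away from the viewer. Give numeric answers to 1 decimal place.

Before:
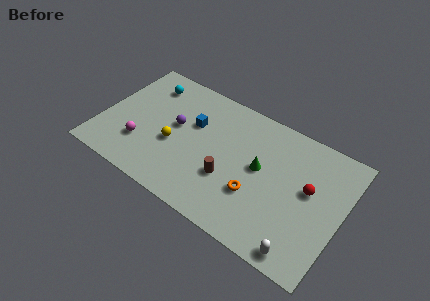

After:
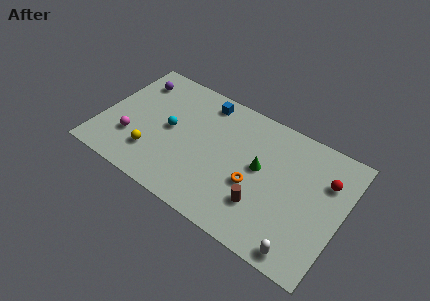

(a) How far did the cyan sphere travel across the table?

3.1

From (2.3, 6.9) to (4.2, 4.4), the cyan sphere covered √(1.9² + 2.5²) ≈ 3.1 units.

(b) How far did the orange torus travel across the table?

0.5

The orange torus was near (9.9, 2.9) before and (9.7, 3.4) after, so it travelled √(0.2² + 0.5²) ≈ 0.5 units.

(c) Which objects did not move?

the green cone and the white capsule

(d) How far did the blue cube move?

1.9

The blue cube was near (5.5, 5.5) before and (5.9, 7.4) after, so it travelled √(0.4² + 1.9²) ≈ 1.9 units.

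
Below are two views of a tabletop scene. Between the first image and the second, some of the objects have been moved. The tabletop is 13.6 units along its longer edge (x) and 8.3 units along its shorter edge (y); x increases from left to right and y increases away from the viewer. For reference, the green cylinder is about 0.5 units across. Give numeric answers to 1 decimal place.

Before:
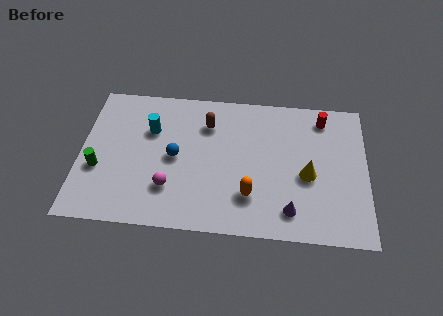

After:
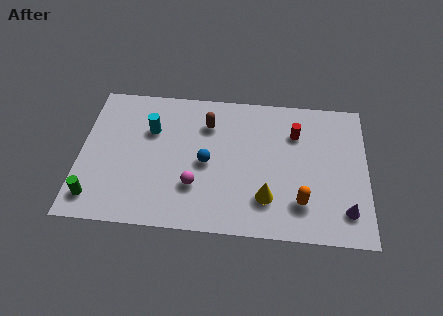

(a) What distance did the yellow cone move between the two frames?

2.4

From (10.8, 3.6) to (8.9, 2.1), the yellow cone covered √(1.9² + 1.5²) ≈ 2.4 units.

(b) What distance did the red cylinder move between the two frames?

1.6

The red cylinder moved from about (11.5, 7.0) to (10.2, 6.0), a distance of √(1.3² + 1.0²) ≈ 1.6.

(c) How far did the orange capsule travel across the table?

2.4

The orange capsule was near (8.1, 2.2) before and (10.5, 2.0) after, so it travelled √(2.4² + 0.2²) ≈ 2.4 units.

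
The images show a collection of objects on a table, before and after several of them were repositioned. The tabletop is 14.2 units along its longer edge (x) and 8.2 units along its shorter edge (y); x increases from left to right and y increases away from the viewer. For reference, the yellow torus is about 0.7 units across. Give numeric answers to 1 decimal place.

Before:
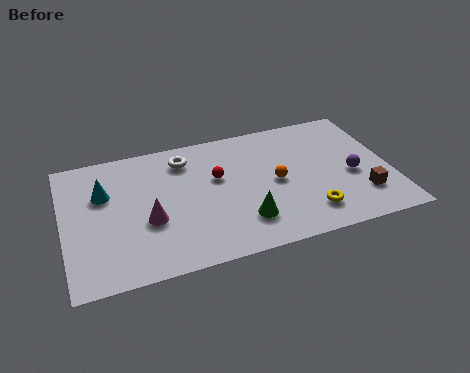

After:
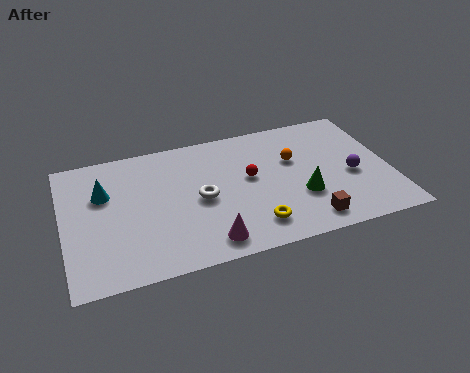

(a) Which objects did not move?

the cyan cone and the purple sphere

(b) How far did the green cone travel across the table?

2.7

The green cone moved from about (7.6, 2.0) to (10.2, 2.8), a distance of √(2.6² + 0.8²) ≈ 2.7.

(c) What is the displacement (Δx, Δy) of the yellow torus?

(-2.4, -0.1)

The yellow torus started near (10.4, 1.7) and ended near (8.0, 1.6).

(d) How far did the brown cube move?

2.7

From (12.8, 2.1) to (10.3, 1.2), the brown cube covered √(2.5² + 0.9²) ≈ 2.7 units.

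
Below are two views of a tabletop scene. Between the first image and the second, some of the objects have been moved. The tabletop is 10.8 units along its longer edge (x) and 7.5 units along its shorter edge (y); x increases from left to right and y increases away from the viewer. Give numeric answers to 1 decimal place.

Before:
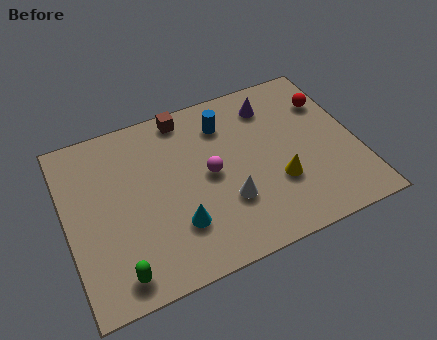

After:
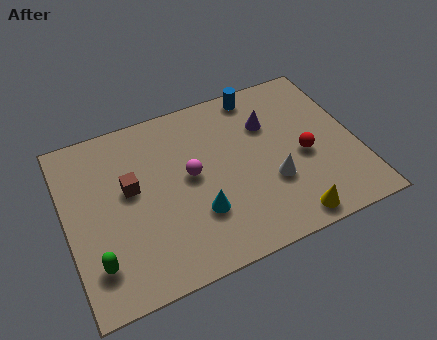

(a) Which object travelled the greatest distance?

the brown cube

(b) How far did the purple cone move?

0.8

From (7.9, 6.0) to (7.7, 5.2), the purple cone covered √(0.2² + 0.8²) ≈ 0.8 units.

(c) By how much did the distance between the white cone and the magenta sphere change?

+1.7

Before: roughly 1.5 units apart; after: 3.2. That's 1.7 units further apart.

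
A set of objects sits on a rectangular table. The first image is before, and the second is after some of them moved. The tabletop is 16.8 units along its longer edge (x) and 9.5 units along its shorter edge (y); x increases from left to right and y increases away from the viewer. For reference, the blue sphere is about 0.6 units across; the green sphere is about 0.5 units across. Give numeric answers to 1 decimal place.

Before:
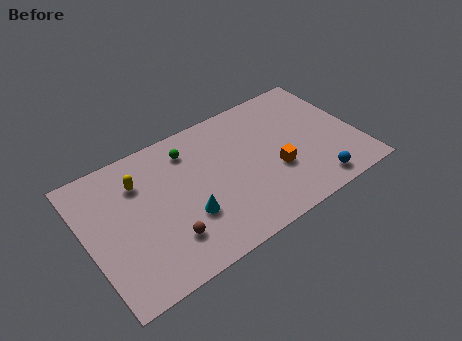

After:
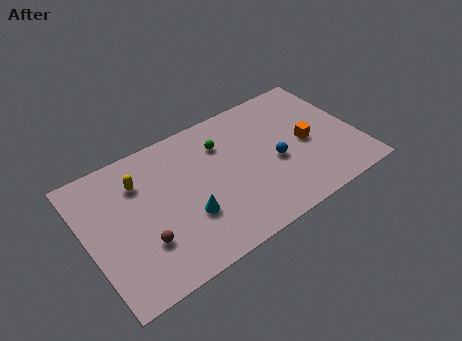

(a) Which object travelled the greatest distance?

the blue sphere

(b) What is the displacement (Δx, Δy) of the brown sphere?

(-1.4, 0.5)

The brown sphere started near (4.5, 2.4) and ended near (3.1, 2.9).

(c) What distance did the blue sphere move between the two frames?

3.4

The blue sphere moved from about (13.6, 1.3) to (11.6, 4.1), a distance of √(2.0² + 2.8²) ≈ 3.4.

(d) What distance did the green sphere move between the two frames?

2.1

From (6.7, 7.6) to (8.7, 7.0), the green sphere covered √(2.0² + 0.6²) ≈ 2.1 units.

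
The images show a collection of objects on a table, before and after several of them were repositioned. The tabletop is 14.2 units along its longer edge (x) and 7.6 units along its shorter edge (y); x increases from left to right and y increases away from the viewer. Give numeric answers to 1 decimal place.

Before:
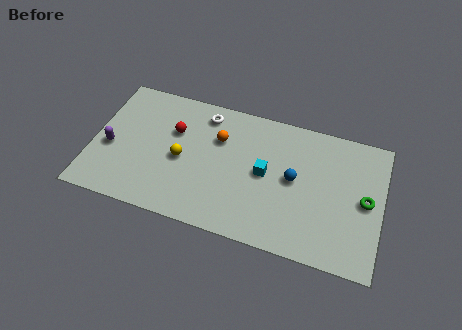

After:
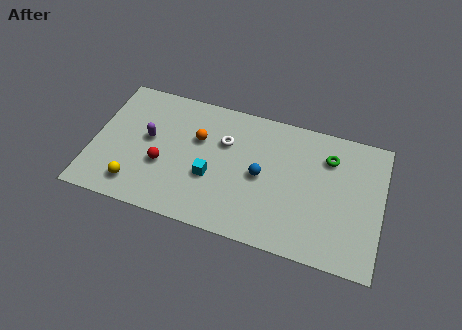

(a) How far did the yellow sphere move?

3.0

From (4.4, 3.5) to (2.3, 1.4), the yellow sphere covered √(2.1² + 2.1²) ≈ 3.0 units.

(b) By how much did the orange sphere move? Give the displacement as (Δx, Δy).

(-1.0, -0.3)

The orange sphere was at about (6.1, 5.2) and moved to about (5.1, 4.9).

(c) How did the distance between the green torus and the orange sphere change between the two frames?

-1.0

Before: roughly 7.4 units apart; after: 6.4. That's 1.0 units closer together.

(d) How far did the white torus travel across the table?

1.7

The white torus moved from about (5.3, 6.4) to (6.4, 5.1), a distance of √(1.1² + 1.3²) ≈ 1.7.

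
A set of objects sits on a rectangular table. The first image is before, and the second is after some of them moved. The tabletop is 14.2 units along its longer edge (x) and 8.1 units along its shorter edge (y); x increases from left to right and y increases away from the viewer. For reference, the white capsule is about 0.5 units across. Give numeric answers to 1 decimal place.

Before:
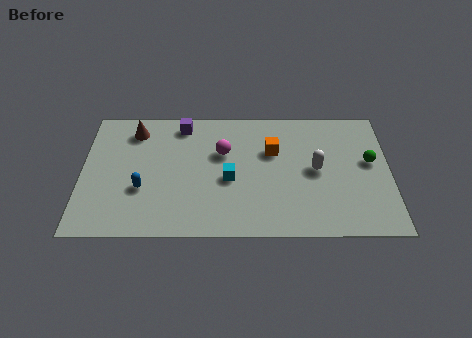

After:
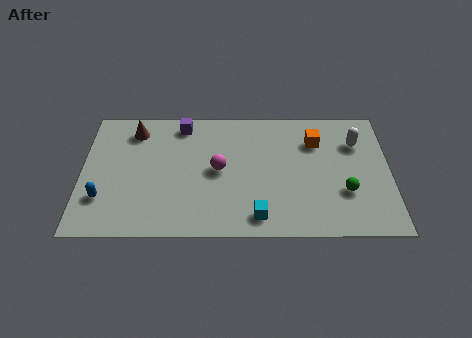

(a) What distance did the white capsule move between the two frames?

2.5

The white capsule was near (10.8, 4.1) before and (12.7, 5.8) after, so it travelled √(1.9² + 1.7²) ≈ 2.5 units.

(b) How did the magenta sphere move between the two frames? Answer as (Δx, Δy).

(-0.2, -1.1)

The magenta sphere started near (6.5, 5.2) and ended near (6.3, 4.1).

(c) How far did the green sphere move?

2.2

From (13.3, 4.6) to (12.1, 2.7), the green sphere covered √(1.2² + 1.9²) ≈ 2.2 units.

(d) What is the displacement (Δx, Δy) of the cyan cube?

(1.3, -2.3)

From the two frames, the cyan cube sits at roughly (6.8, 3.5) before and (8.1, 1.2) after.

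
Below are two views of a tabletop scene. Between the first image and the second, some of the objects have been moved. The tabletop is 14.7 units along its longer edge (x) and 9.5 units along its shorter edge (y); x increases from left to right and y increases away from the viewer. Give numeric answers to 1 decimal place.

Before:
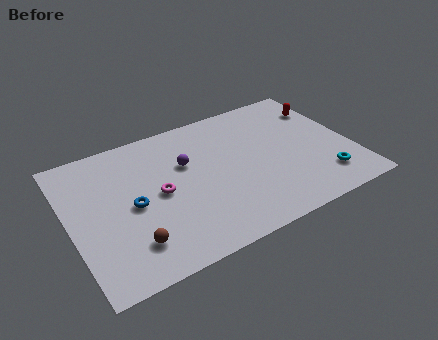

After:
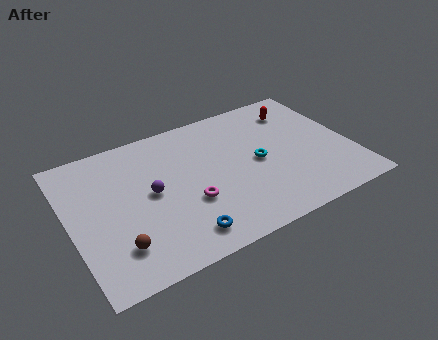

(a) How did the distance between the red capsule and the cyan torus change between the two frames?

-1.3

They were about 5.2 units apart before and 3.9 after — 1.3 units closer together.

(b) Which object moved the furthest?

the cyan torus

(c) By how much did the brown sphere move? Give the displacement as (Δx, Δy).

(-0.7, 0.1)

From the two frames, the brown sphere sits at roughly (2.8, 2.1) before and (2.1, 2.2) after.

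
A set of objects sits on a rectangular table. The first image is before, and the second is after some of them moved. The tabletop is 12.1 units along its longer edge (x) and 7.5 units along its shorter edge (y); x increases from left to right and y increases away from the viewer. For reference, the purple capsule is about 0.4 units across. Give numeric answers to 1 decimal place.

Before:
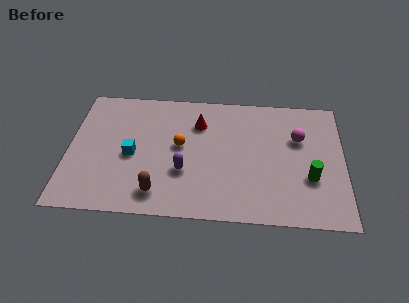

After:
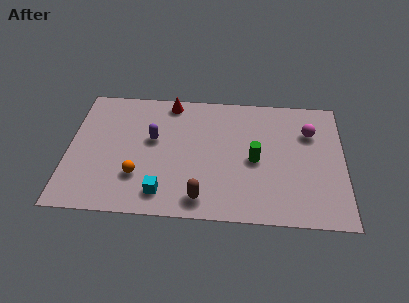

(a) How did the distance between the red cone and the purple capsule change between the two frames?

-0.6

The distance was about 3.0 in the first image and 2.4 in the second, so they moved 0.6 units closer together.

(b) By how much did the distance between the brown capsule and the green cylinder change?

-3.4

The distance was about 6.7 in the first image and 3.3 in the second, so they moved 3.4 units closer together.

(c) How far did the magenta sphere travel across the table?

0.6

The magenta sphere was near (10.1, 4.9) before and (10.6, 5.3) after, so it travelled √(0.5² + 0.4²) ≈ 0.6 units.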